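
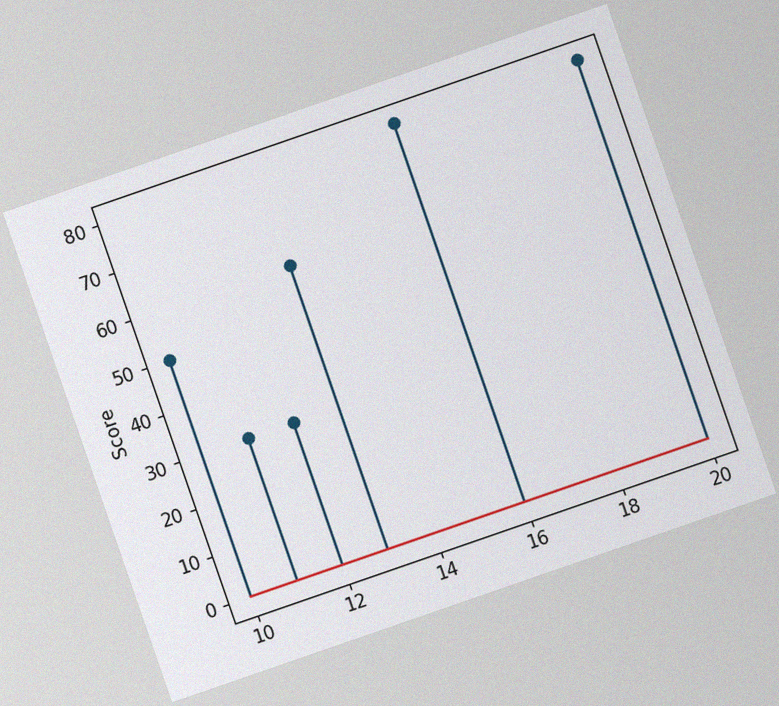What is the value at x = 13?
60

The chart is tilted about 19° counter-clockwise, with some photo noise. The stem at x=13 reaches 60.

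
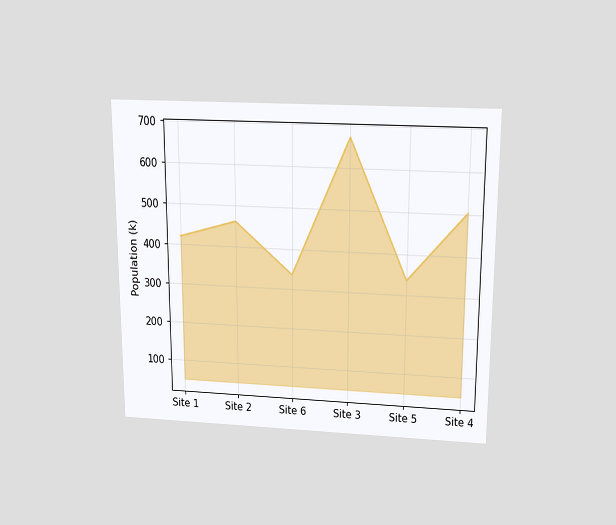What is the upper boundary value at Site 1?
420k

The chart is viewed slightly from above. At Site 1 the upper boundary is at 420k.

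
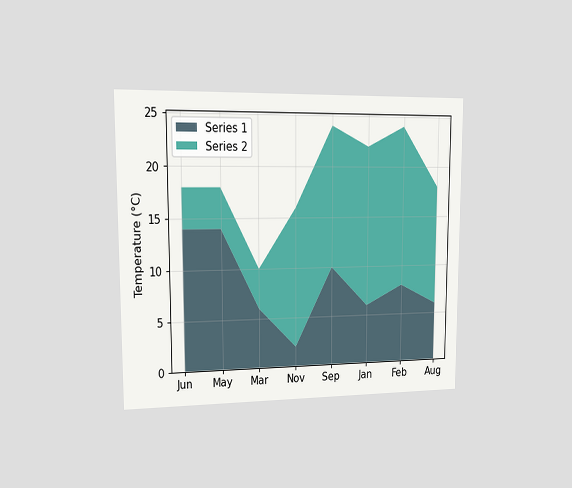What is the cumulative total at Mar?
The chart is viewed slightly from the left. The stacked total at Mar reaches 10°C.

10°C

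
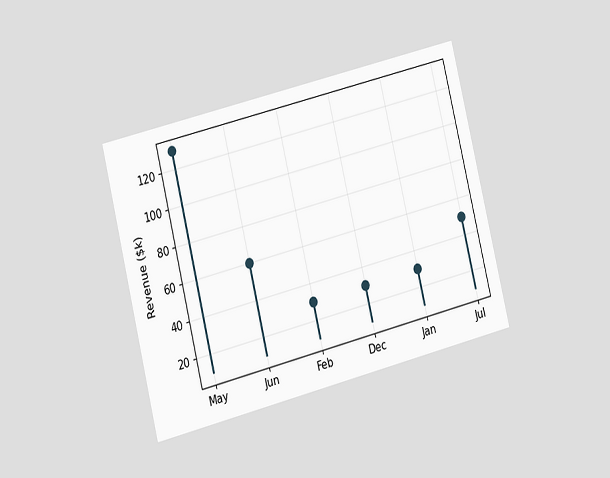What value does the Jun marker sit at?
$60k

The chart is tilted about 14° counter-clockwise and viewed at a slight angle. The Jun marker sits at $60k.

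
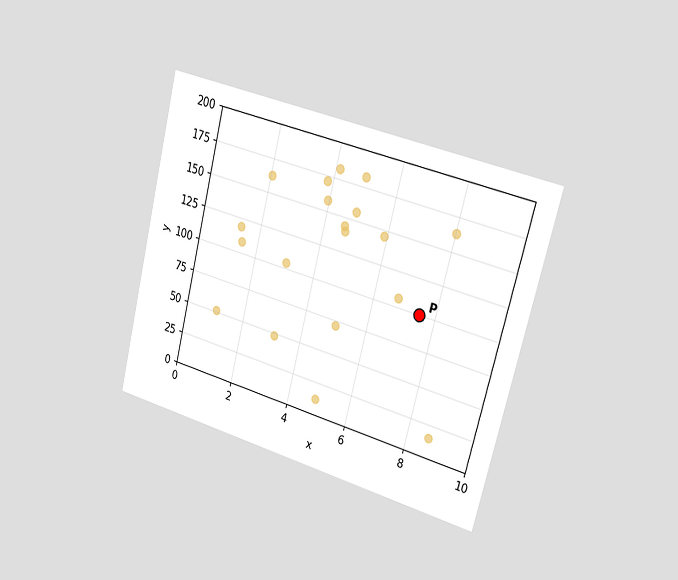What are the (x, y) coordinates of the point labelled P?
The chart is tilted about 14° clockwise and viewed slightly from the right. Following the gridlines from P to each axis, P sits at (7.5, 100).

(7.5, 100)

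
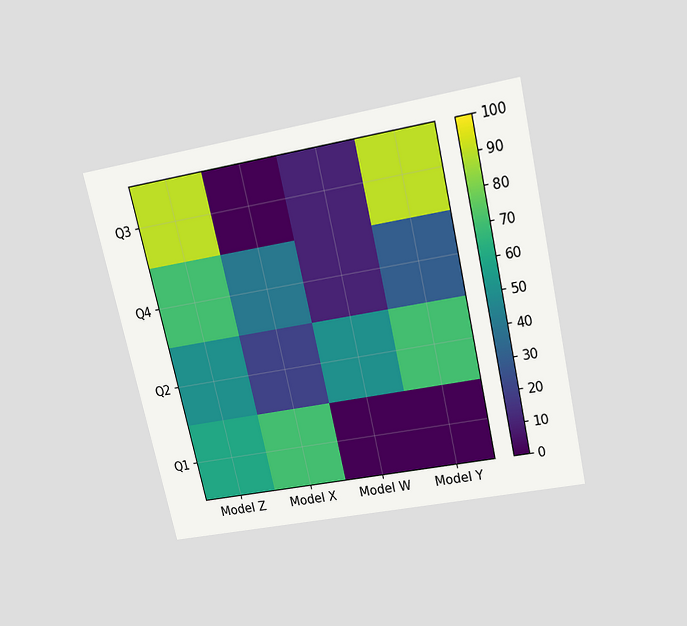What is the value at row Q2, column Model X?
20

The chart is tilted about 13° counter-clockwise and viewed slightly from above. Matching cell (Q2, Model X) against the colorbar gives 20.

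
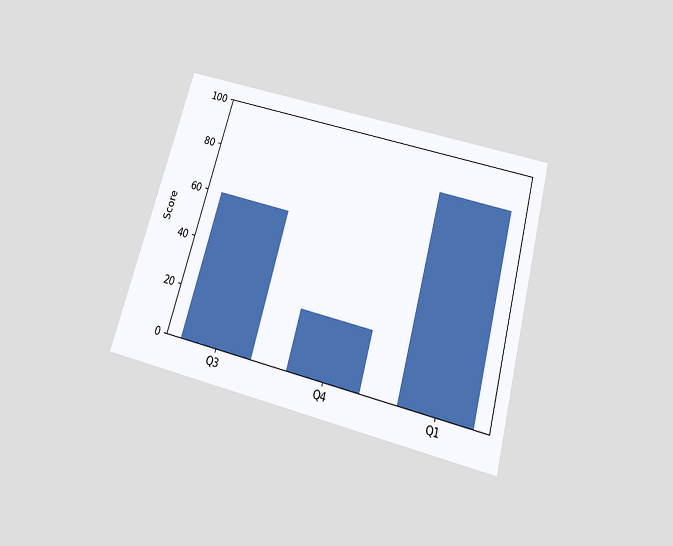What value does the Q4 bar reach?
24

The chart is tilted about 15° clockwise and viewed slightly from below. Reading along the chart's y-axis, the Q4 bar reaches 24.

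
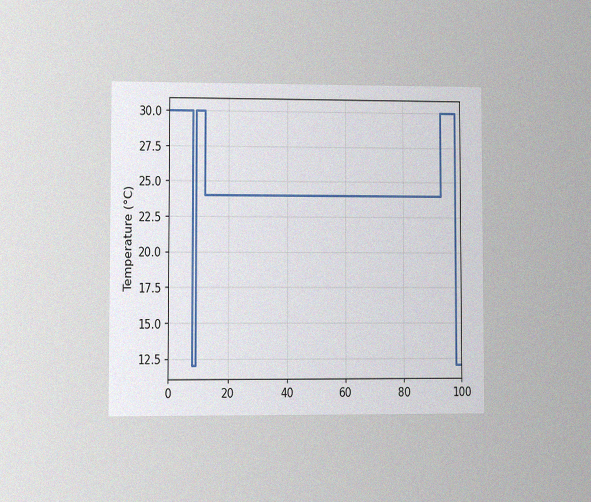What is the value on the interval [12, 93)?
The chart is viewed at a slight angle, with some photo noise. On [12, 93) the step sits at 24°C.

24°C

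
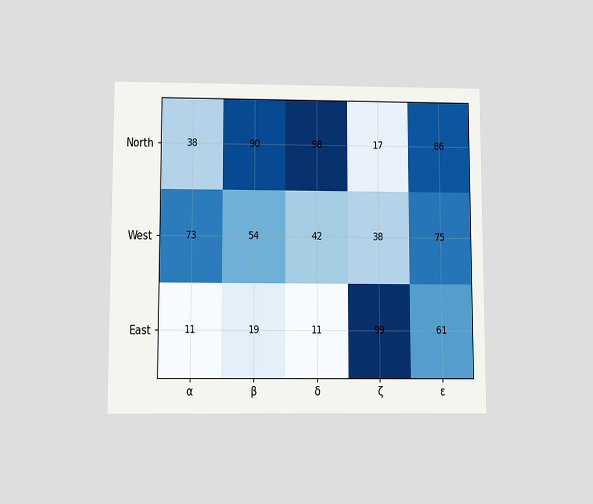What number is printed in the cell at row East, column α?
11

The chart is viewed slightly from below. The (East, α) cell reads 11.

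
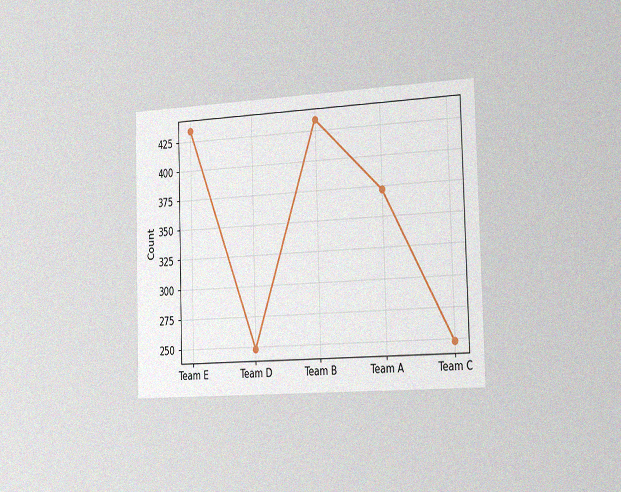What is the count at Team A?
The chart is viewed slightly from the right, with some photo noise. At Team A, the line is at 372.

372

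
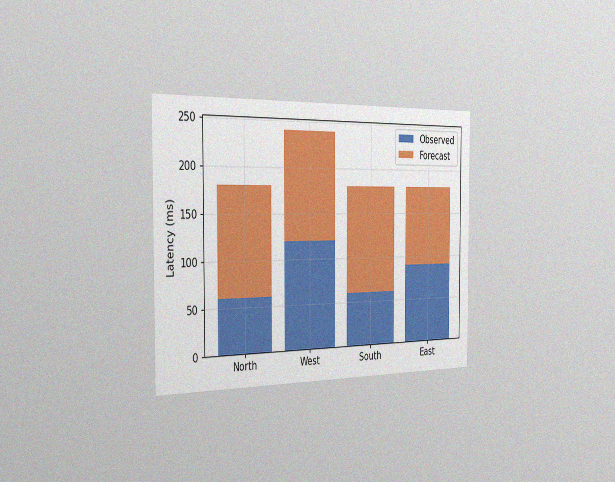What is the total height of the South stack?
The chart is viewed slightly from the left, with some photo noise. The South stack's top reaches 180ms on the y-axis.

180ms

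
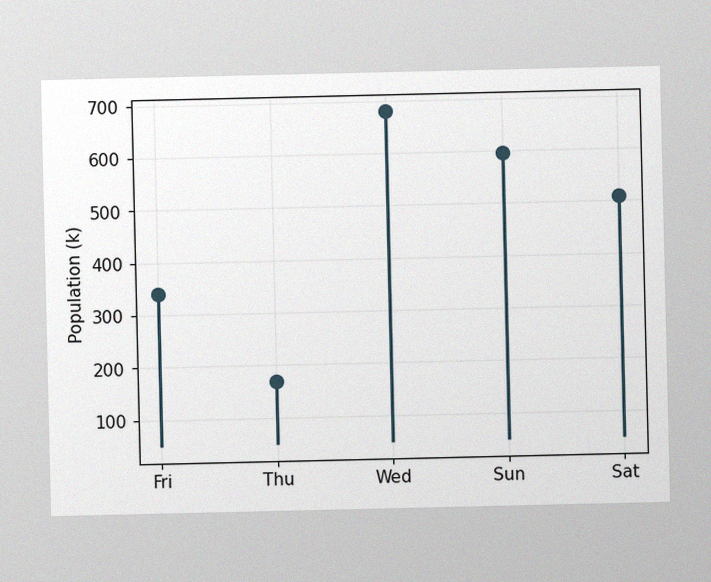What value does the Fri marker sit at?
The image has some photo noise and uneven lighting. The Fri marker sits at 340k.

340k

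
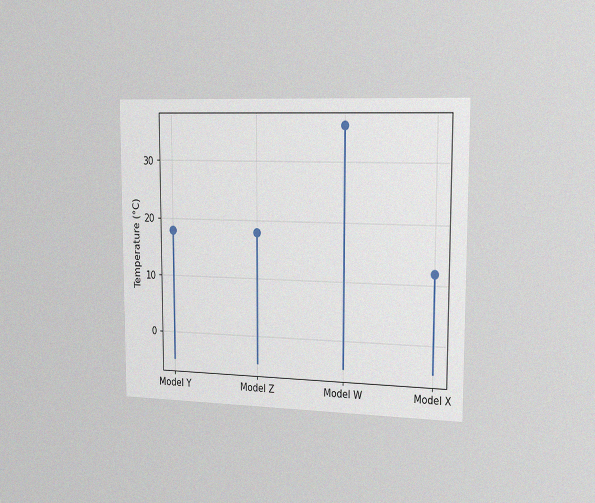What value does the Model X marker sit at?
The chart is viewed slightly from the right, with some photo noise. The Model X marker sits at 12°C.

12°C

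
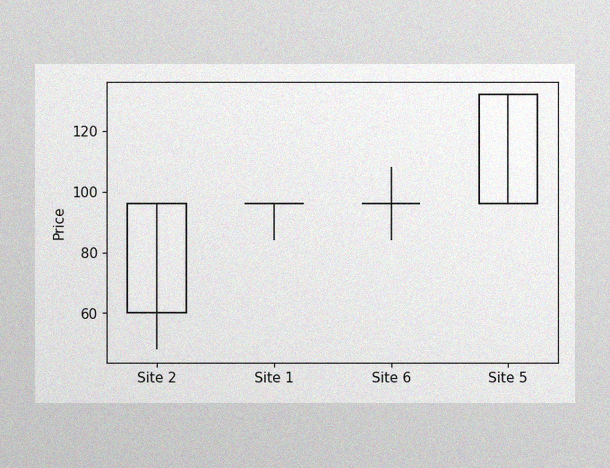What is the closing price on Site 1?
96

The image has some photo noise and uneven lighting. The Site 1 candle closes at 96.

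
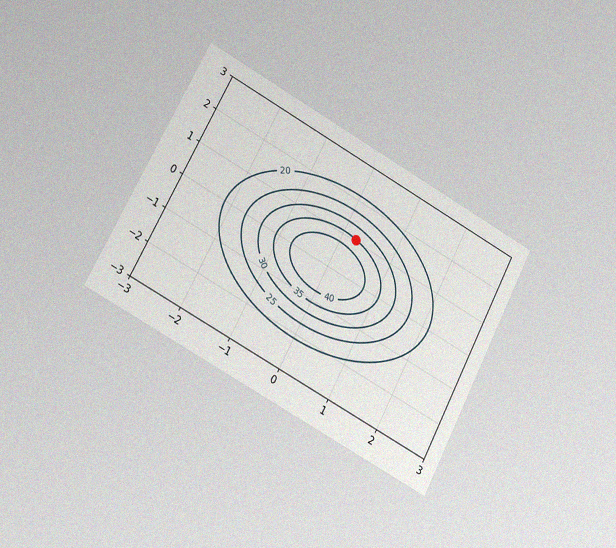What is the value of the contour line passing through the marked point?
The chart is tilted about 28° clockwise and viewed slightly from the left, with some photo noise. The marked point sits on the contour labelled 35.

35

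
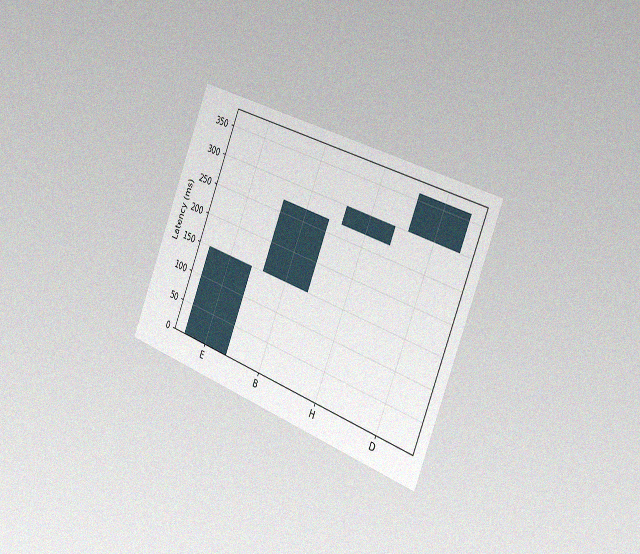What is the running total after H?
300ms

The chart is tilted about 22° clockwise and viewed slightly from the right, with some photo noise. After H the running total reaches 300ms.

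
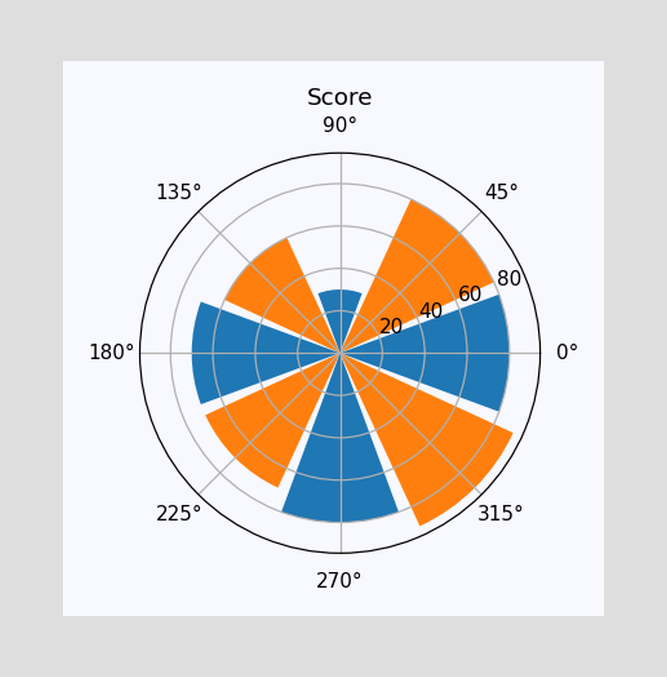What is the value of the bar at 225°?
The bar at 225° reaches 70 on the radial axis.

70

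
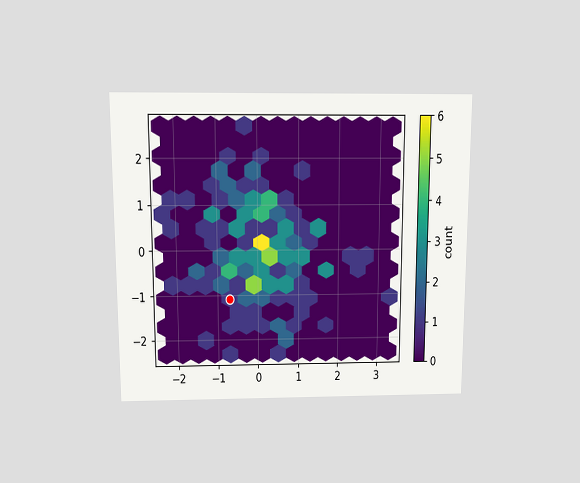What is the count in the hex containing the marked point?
The chart is viewed slightly from above. The marked hex reads 1 on the colorbar.

1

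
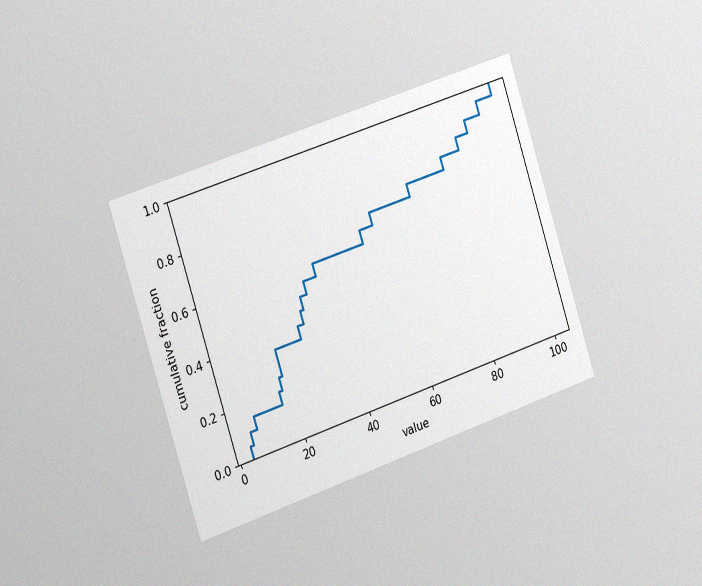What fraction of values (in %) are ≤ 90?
The chart is tilted about 18° counter-clockwise and viewed slightly from the left, with some photo noise. At x=90 the ECDF step is at 90%.

90%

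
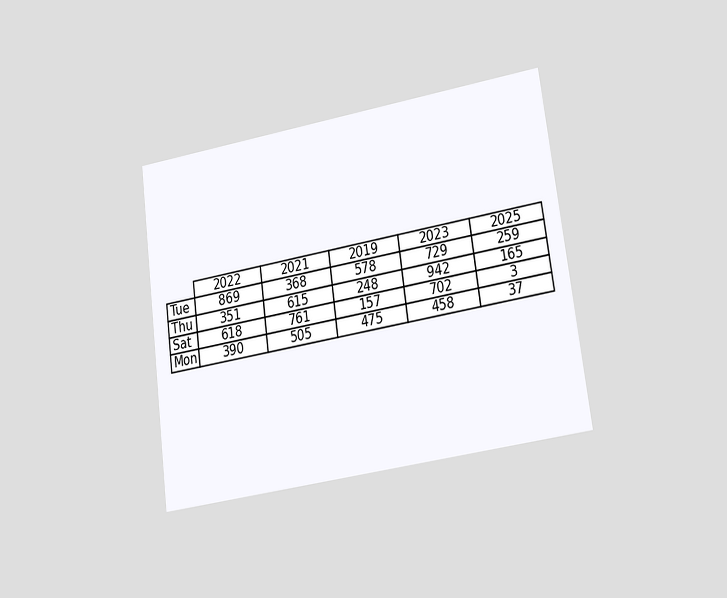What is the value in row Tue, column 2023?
729

The chart is tilted about 8° counter-clockwise and viewed at a slight angle. The (Tue, 2023) cell reads 729.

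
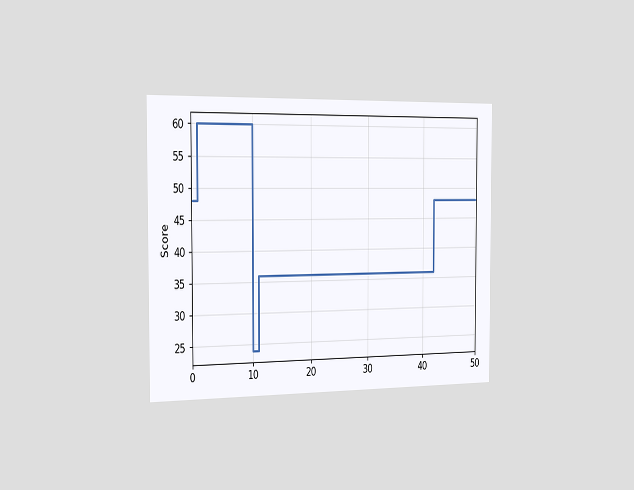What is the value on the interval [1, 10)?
60

The chart is viewed slightly from the left. On [1, 10) the step sits at 60.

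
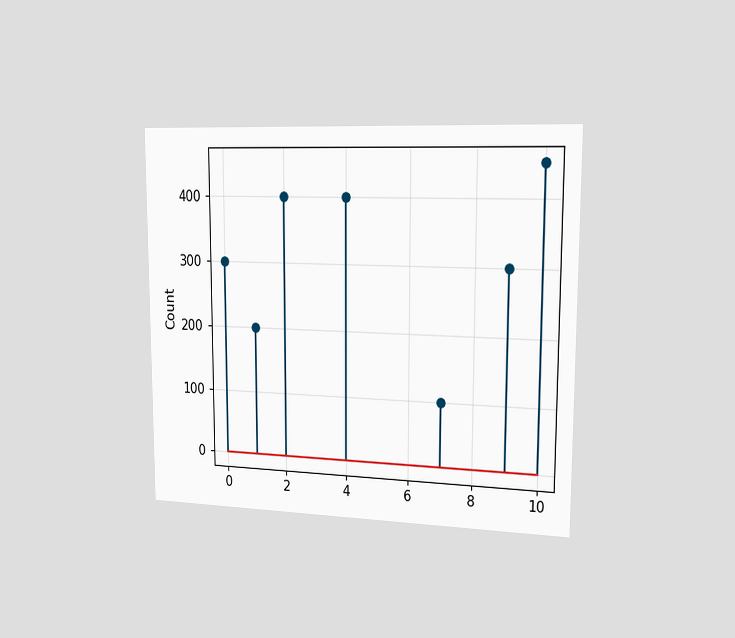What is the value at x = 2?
The chart is viewed slightly from the right. The stem at x=2 reaches 400.

400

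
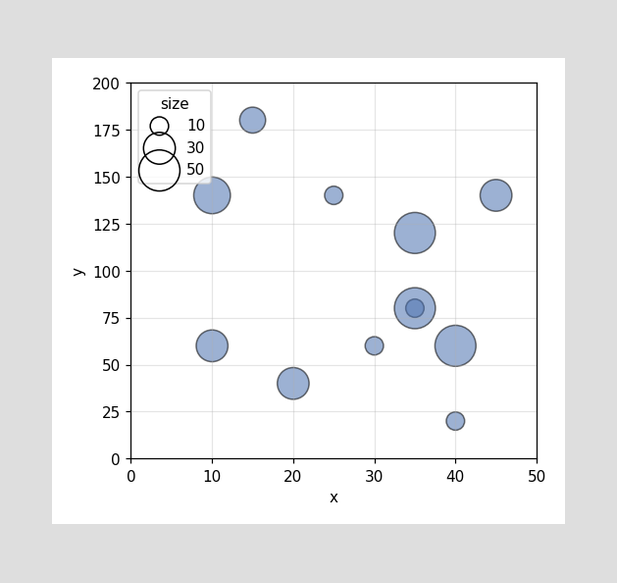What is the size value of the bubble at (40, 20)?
10

Matching the bubble at (40, 20) against the size legend gives 10.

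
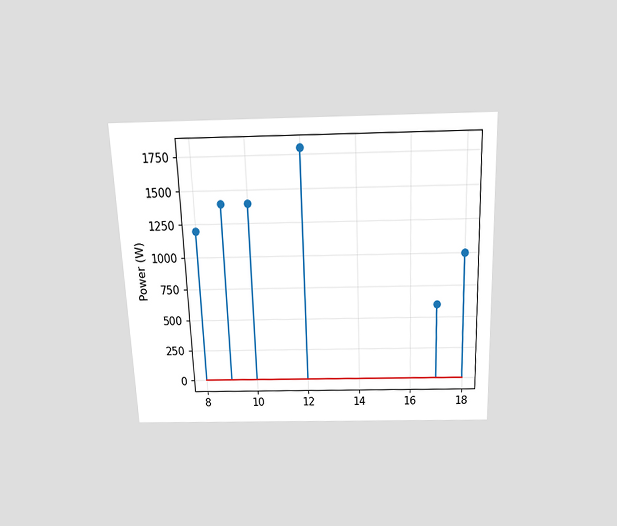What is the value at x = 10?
The chart is tilted about 2° counter-clockwise and viewed slightly from above. The stem at x=10 reaches 1400W.

1400W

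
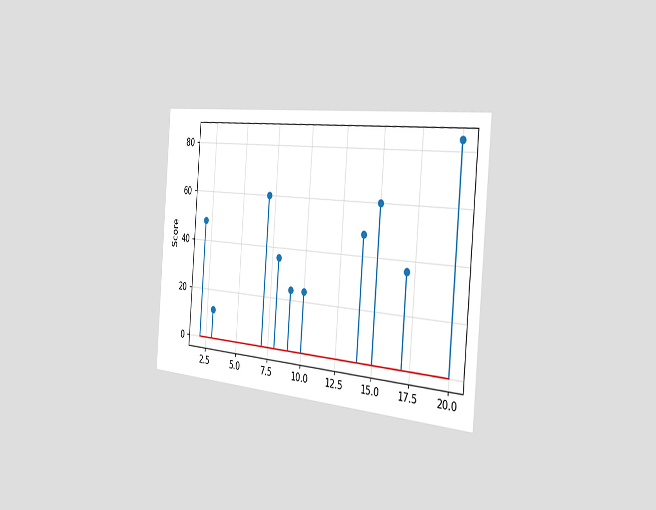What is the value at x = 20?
84

The chart is tilted about 5° clockwise and viewed slightly from the right. The stem at x=20 reaches 84.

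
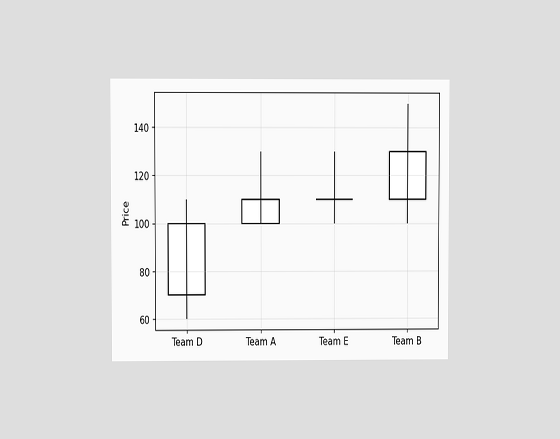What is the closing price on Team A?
The chart is viewed at a slight angle. The Team A candle closes at 110.

110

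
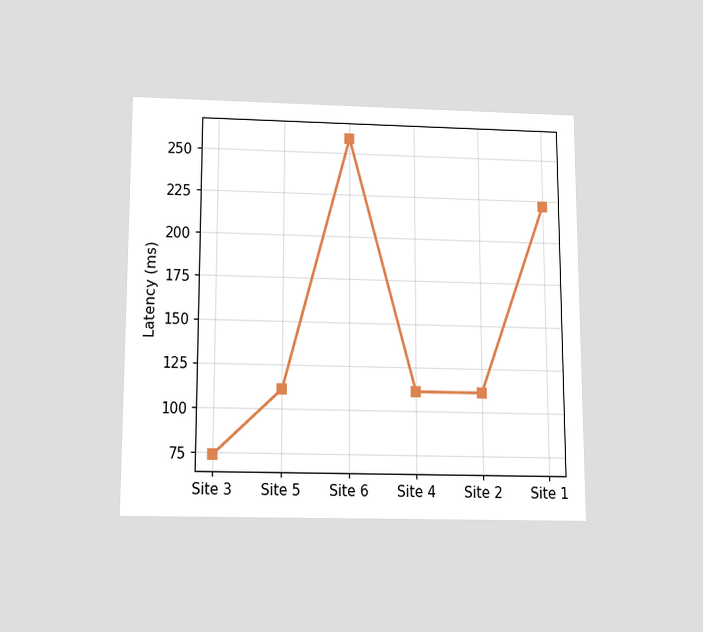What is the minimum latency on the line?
The chart is viewed slightly from below. The lowest point is at Site 3, and reading across to the y-axis gives 74ms.

74ms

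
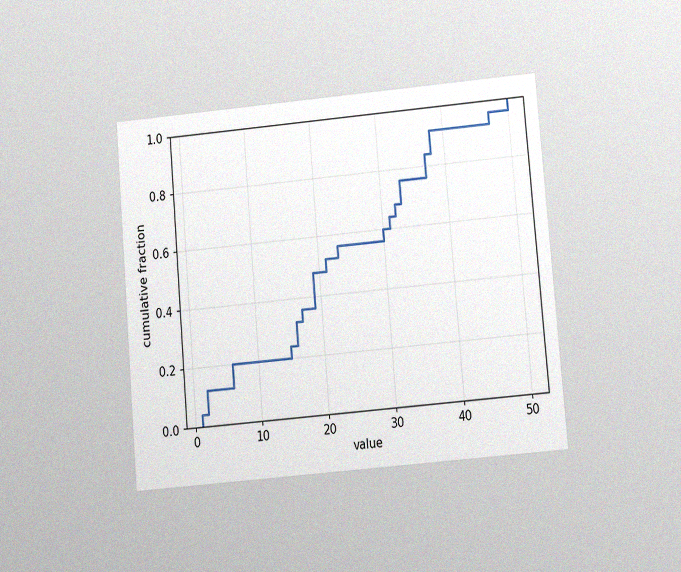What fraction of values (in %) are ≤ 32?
The chart is tilted about 5° counter-clockwise and viewed at a slight angle, with some photo noise. At x=32 the ECDF step is at 68%.

68%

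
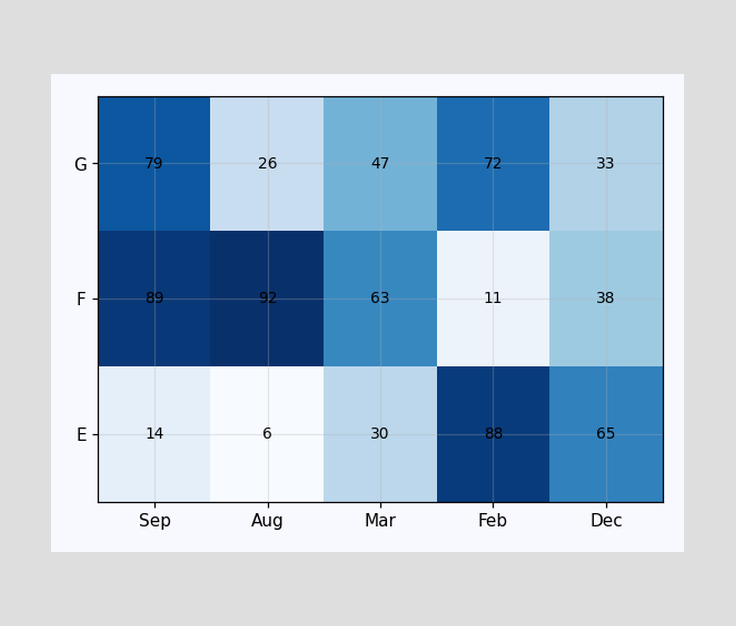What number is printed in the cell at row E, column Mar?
The (E, Mar) cell reads 30.

30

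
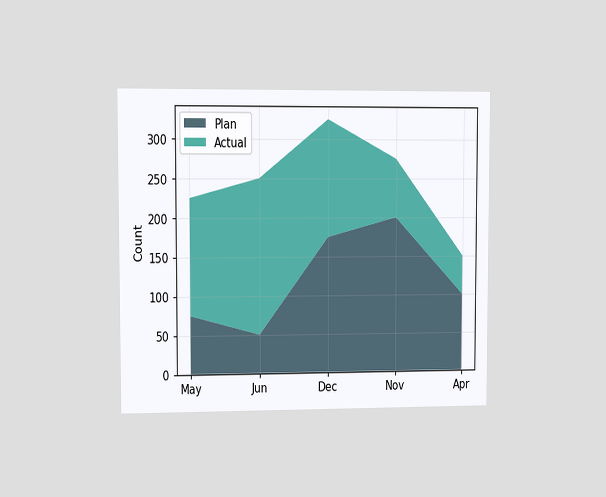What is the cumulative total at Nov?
275

The chart is viewed at a slight angle. The stacked total at Nov reaches 275.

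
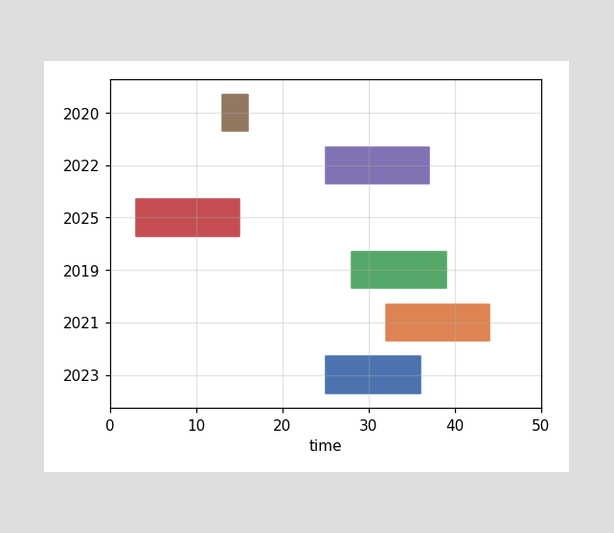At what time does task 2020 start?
13

The 2020 bar begins at t=13.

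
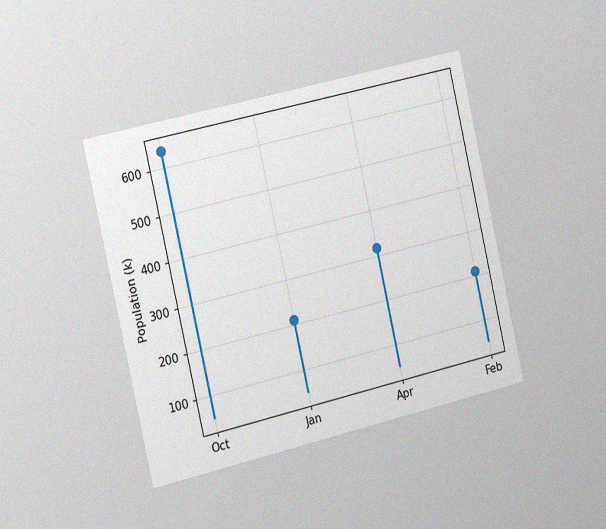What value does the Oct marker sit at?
The chart is tilted about 13° counter-clockwise and viewed slightly from the left, with some photo noise. The Oct marker sits at 636k.

636k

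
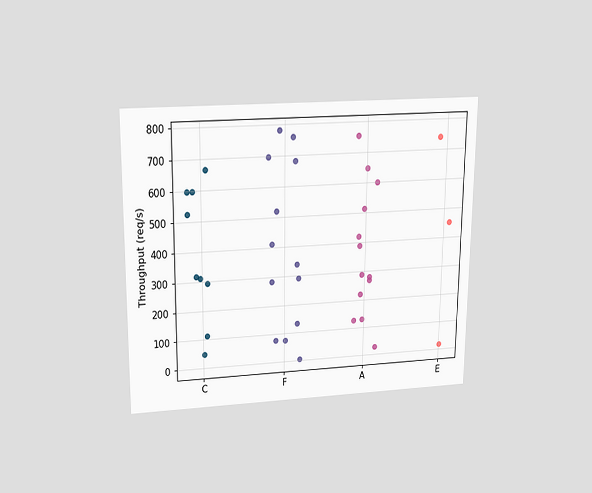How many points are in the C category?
The chart is viewed slightly from above. Counting the markers in the C column gives 9.

9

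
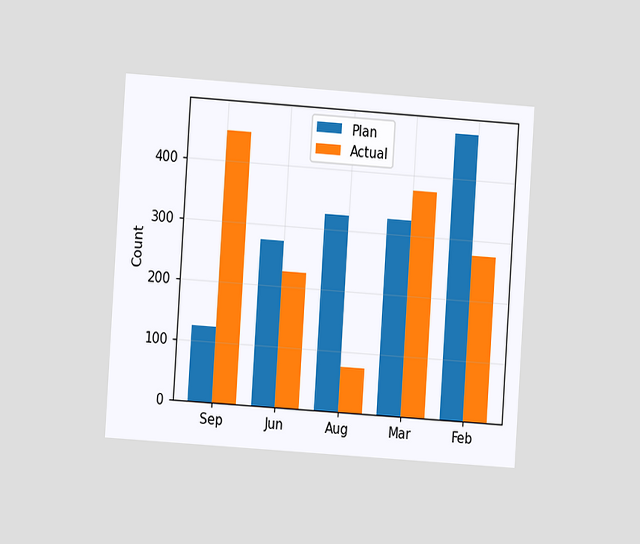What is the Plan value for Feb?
The chart is tilted about 4° clockwise and viewed at a slight angle. The Plan bar at Feb reaches 475 on the y-axis.

475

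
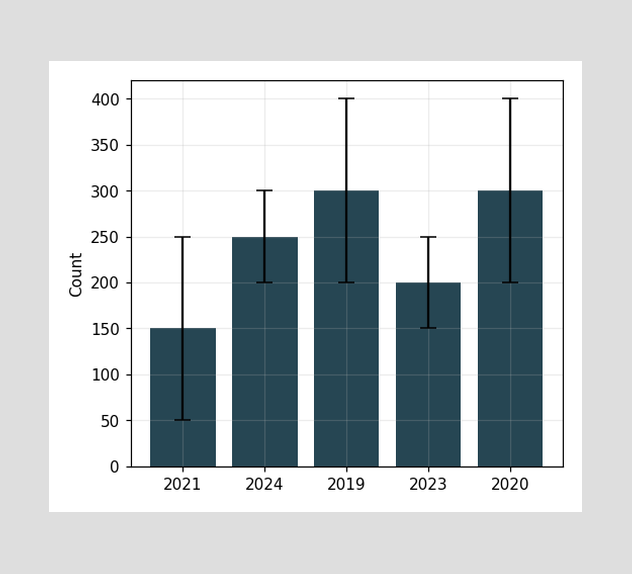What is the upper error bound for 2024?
300

The 2024 bar's upper whisker reaches 300.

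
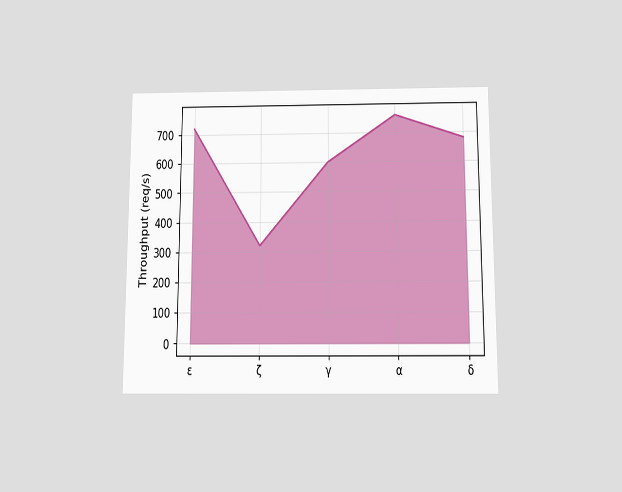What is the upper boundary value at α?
760req/s

The chart is viewed slightly from below. At α the upper boundary is at 760req/s.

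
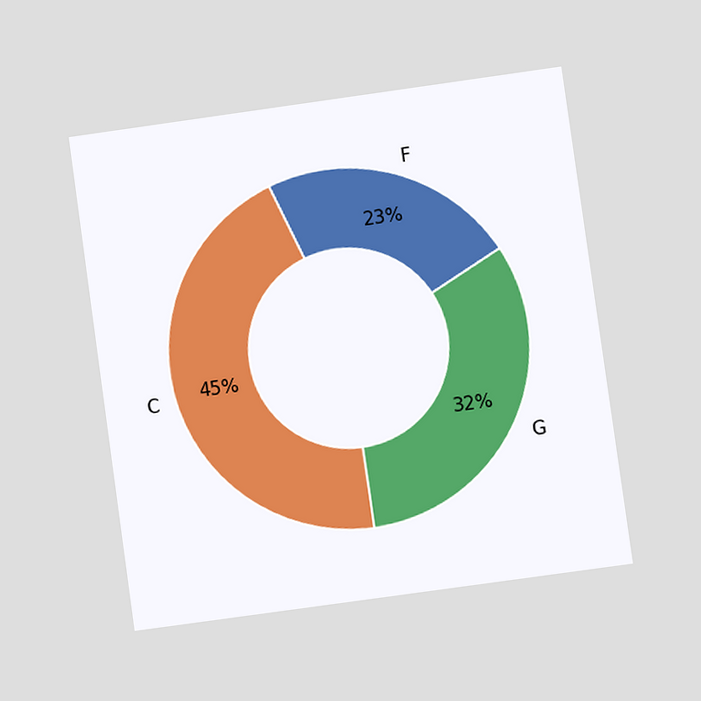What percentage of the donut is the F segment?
The chart is tilted about 8° counter-clockwise and viewed at a slight angle. The F segment takes up 23% of the ring.

23%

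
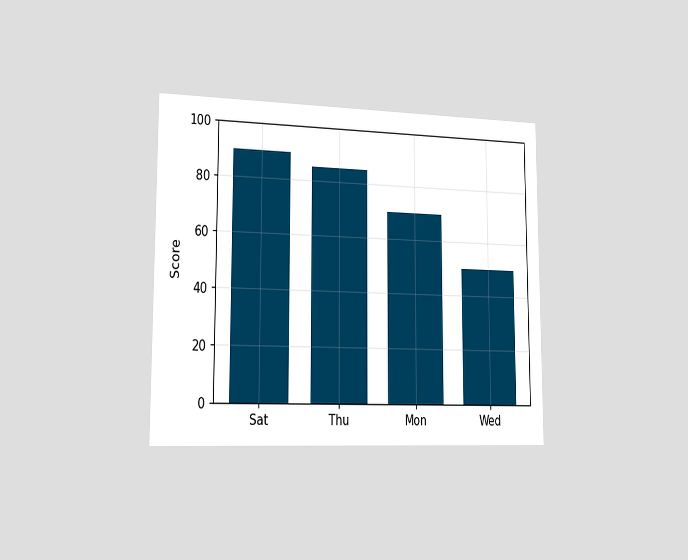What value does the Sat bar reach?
The chart is viewed slightly from the left. Reading along the chart's y-axis, the Sat bar reaches 90.

90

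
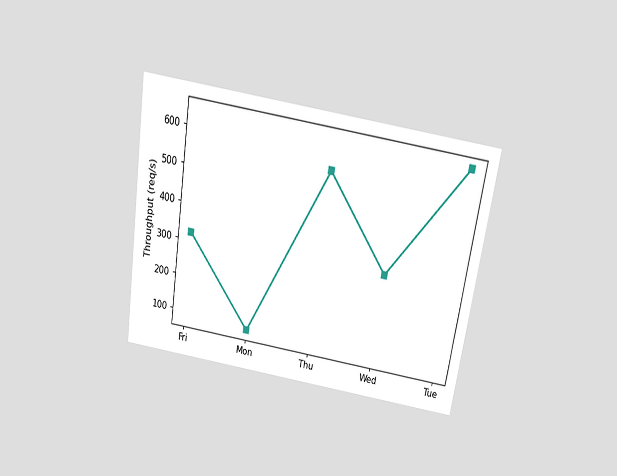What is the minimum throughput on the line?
The chart is tilted about 9° clockwise and viewed slightly from above. The lowest point is at Mon, and reading across to the y-axis gives 80req/s.

80req/s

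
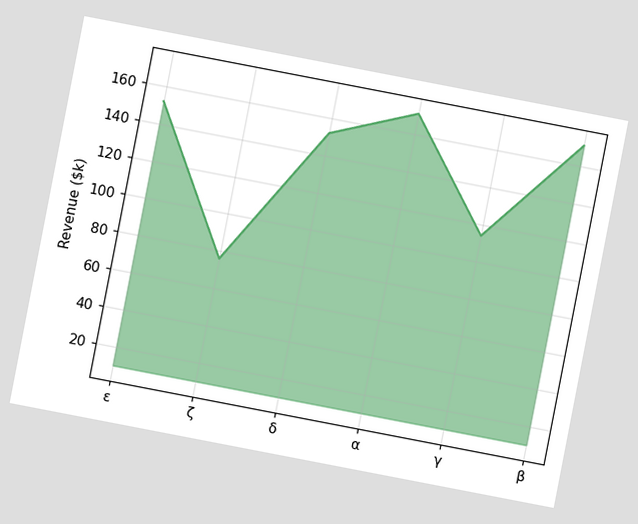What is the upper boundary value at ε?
$152k

The chart is tilted about 11° clockwise. At ε the upper boundary is at $152k.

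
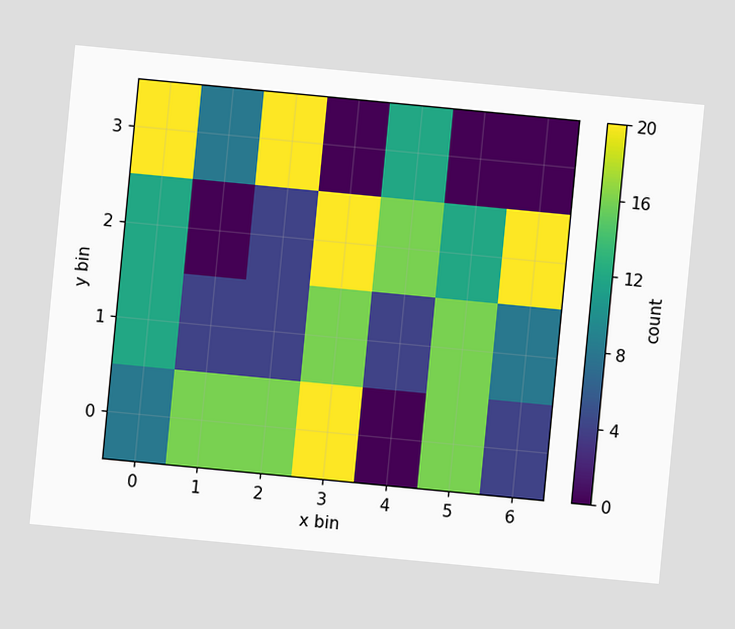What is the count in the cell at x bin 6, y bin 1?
8

The chart is tilted about 5° clockwise. Matching the cell (6, 1) against the colorbar gives 8.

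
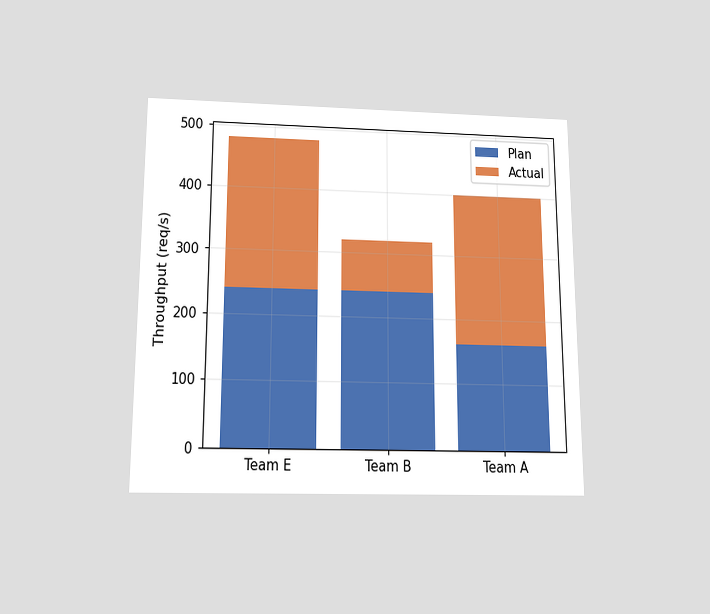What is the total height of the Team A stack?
400req/s

The chart is viewed slightly from below. The Team A stack's top reaches 400req/s on the y-axis.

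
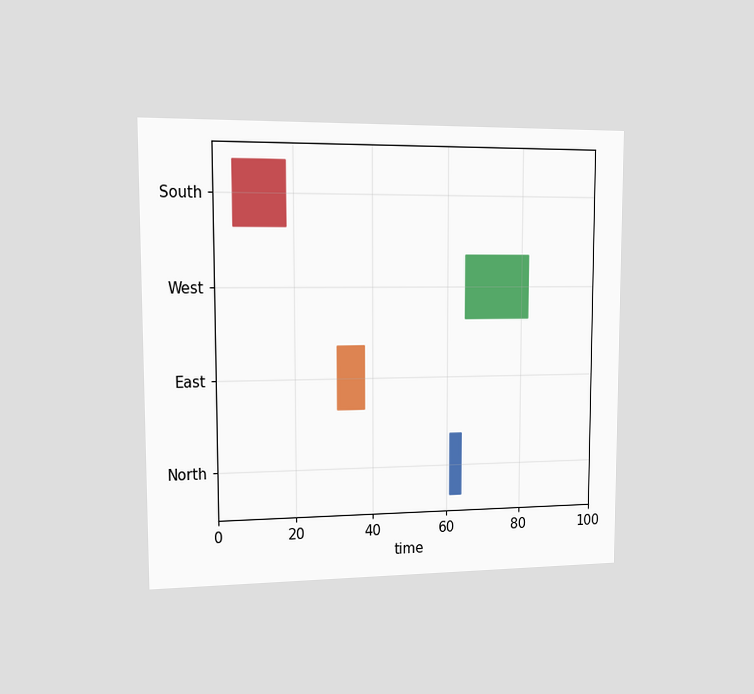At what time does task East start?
The chart is viewed slightly from the left. The East bar begins at t=31.

31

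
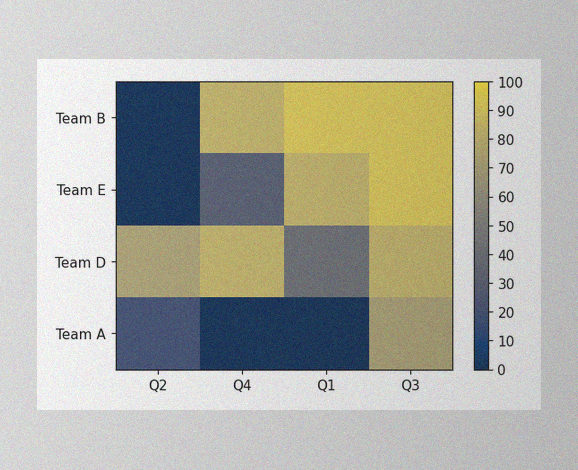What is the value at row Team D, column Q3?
The image has some photo noise and uneven lighting. Matching cell (Team D, Q3) against the colorbar gives 80.

80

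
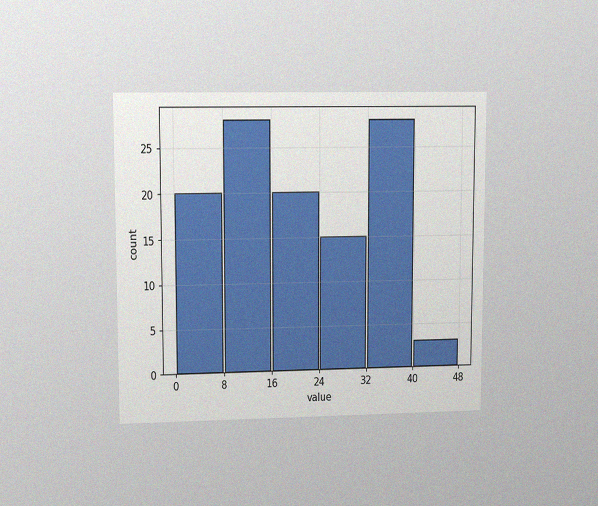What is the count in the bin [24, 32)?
The chart is viewed at a slight angle, with some photo noise. The [24, 32) bin has height 15.

15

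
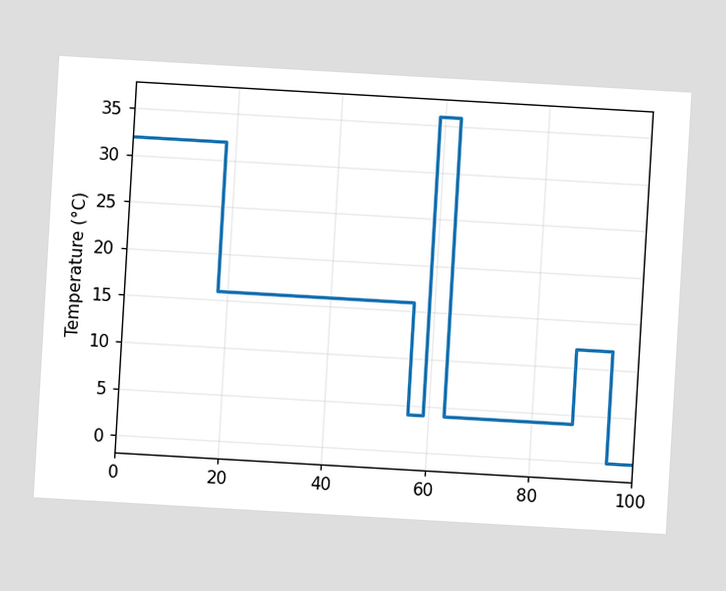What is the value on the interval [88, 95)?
The chart is tilted about 3° clockwise. On [88, 95) the step sits at 12°C.

12°C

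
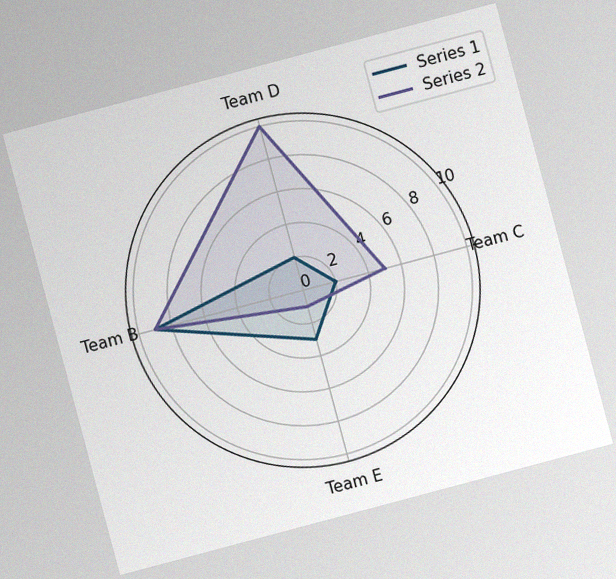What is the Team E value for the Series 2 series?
The chart is tilted about 15° counter-clockwise, with some photo noise. On the Team E axis, Series 2 reaches 1.

1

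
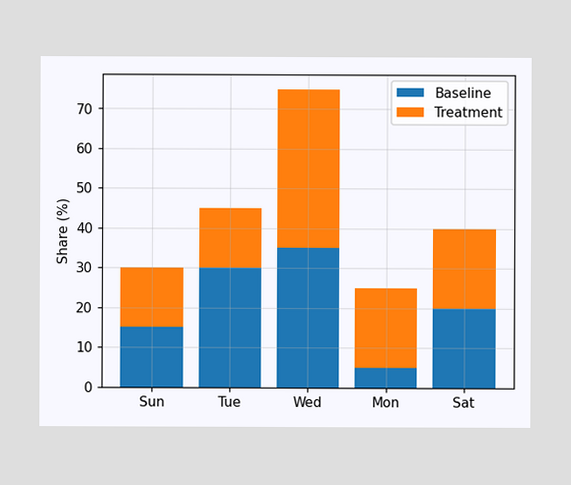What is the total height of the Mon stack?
The Mon stack's top reaches 25% on the y-axis.

25%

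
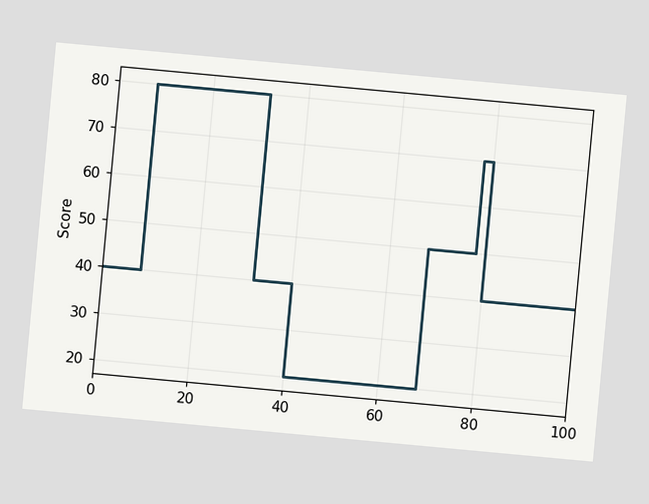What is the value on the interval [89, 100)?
The chart is tilted about 5° clockwise. On [89, 100) the step sits at 40.

40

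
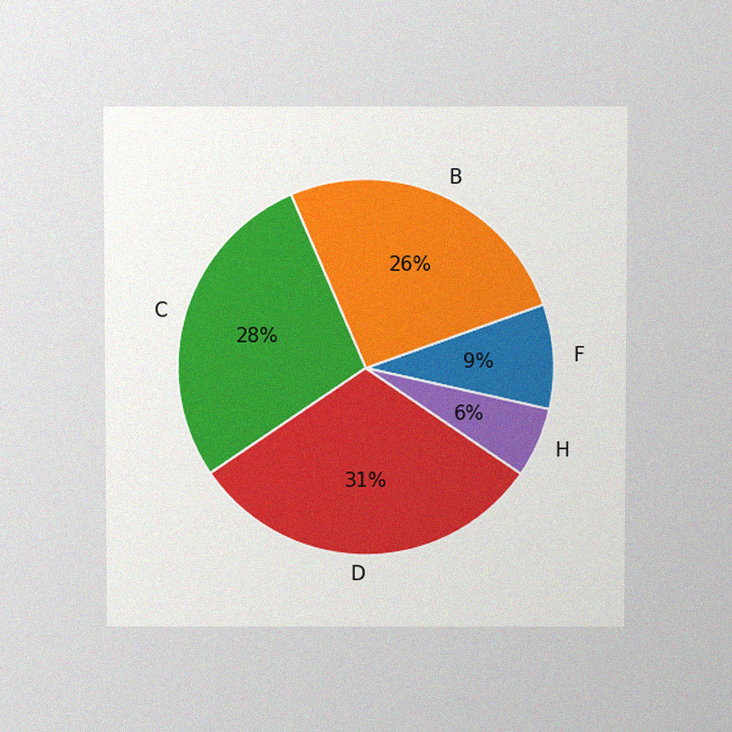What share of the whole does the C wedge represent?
28%

The chart is viewed slightly from above, with some photo noise. The C slice takes up 28% of the pie.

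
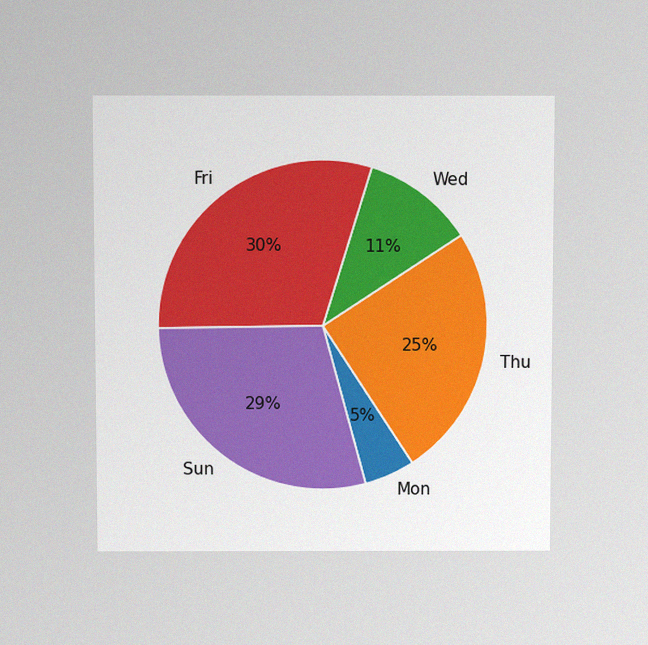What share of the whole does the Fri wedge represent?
The chart is viewed slightly from above, with some photo noise. The Fri slice takes up 30% of the pie.

30%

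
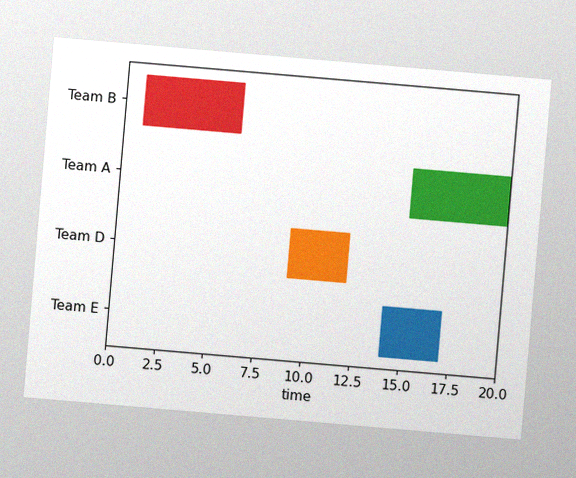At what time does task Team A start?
The chart is tilted about 5° clockwise, with some photo noise. The Team A bar begins at t=15.

15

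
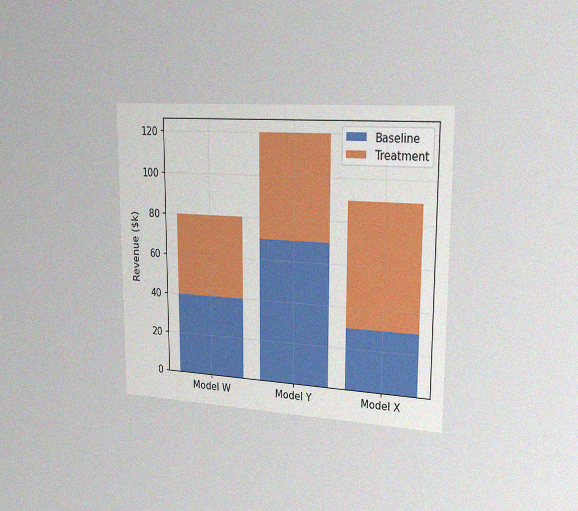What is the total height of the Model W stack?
The chart is viewed slightly from the right, with some photo noise. The Model W stack's top reaches $80k on the y-axis.

$80k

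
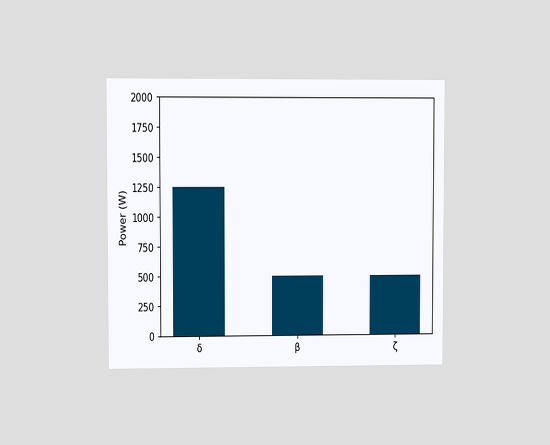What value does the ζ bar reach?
The chart is viewed at a slight angle. Reading along the chart's y-axis, the ζ bar reaches 500W.

500W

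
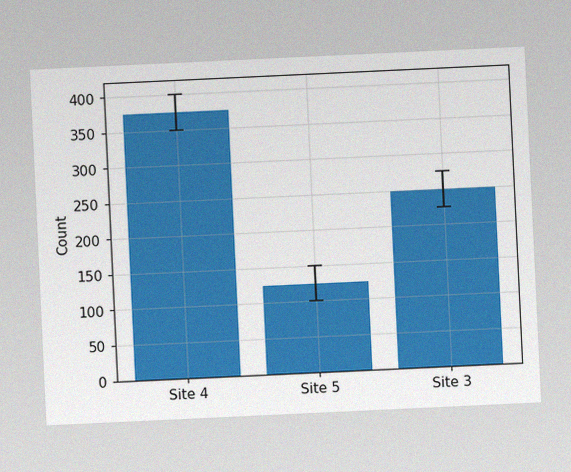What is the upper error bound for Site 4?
The chart is tilted about 3° counter-clockwise, with some photo noise. The Site 4 bar's upper whisker reaches 400.

400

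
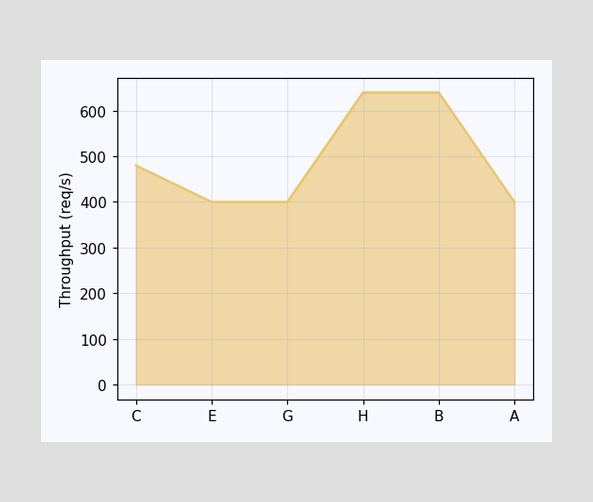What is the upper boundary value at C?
At C the upper boundary is at 480req/s.

480req/s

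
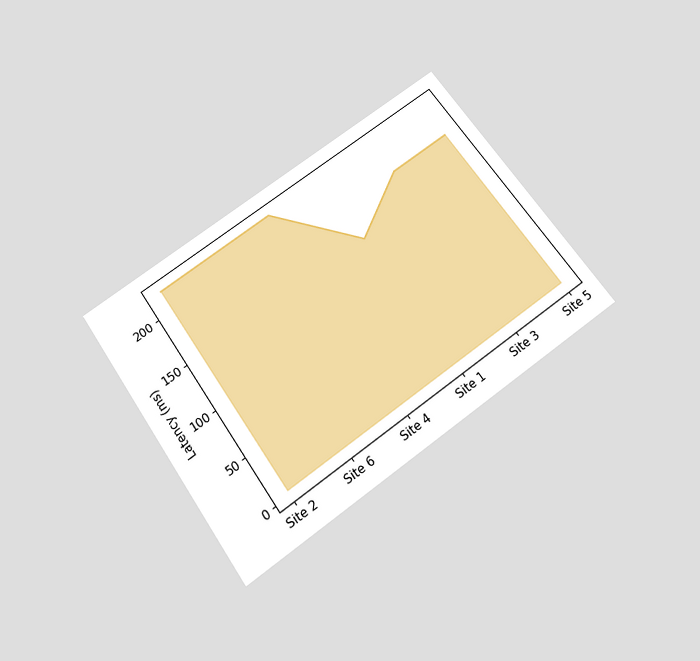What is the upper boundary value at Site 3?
The chart is tilted about 35° counter-clockwise and viewed slightly from below. At Site 3 the upper boundary is at 185ms.

185ms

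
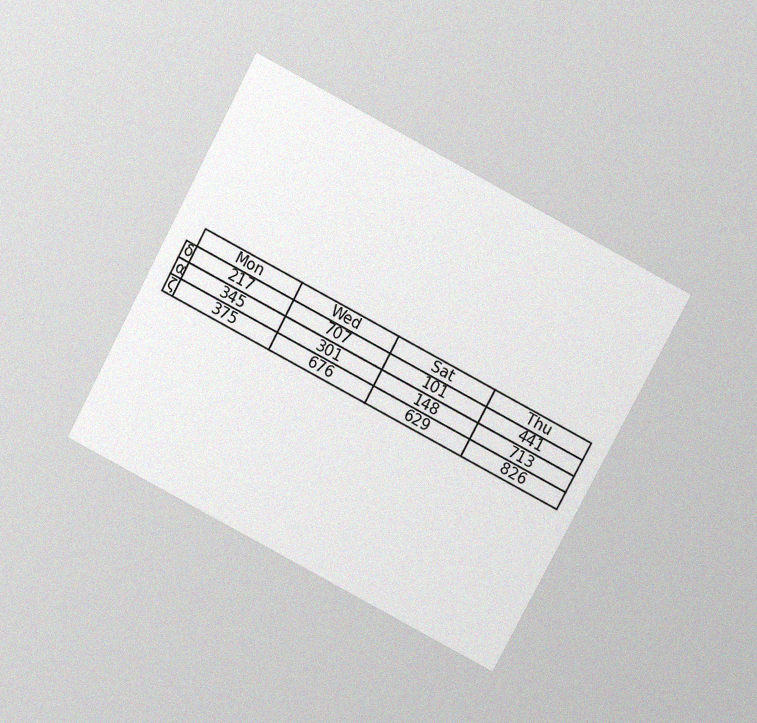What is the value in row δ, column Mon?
217

The chart is tilted about 28° clockwise and viewed slightly from above, with some photo noise. The (δ, Mon) cell reads 217.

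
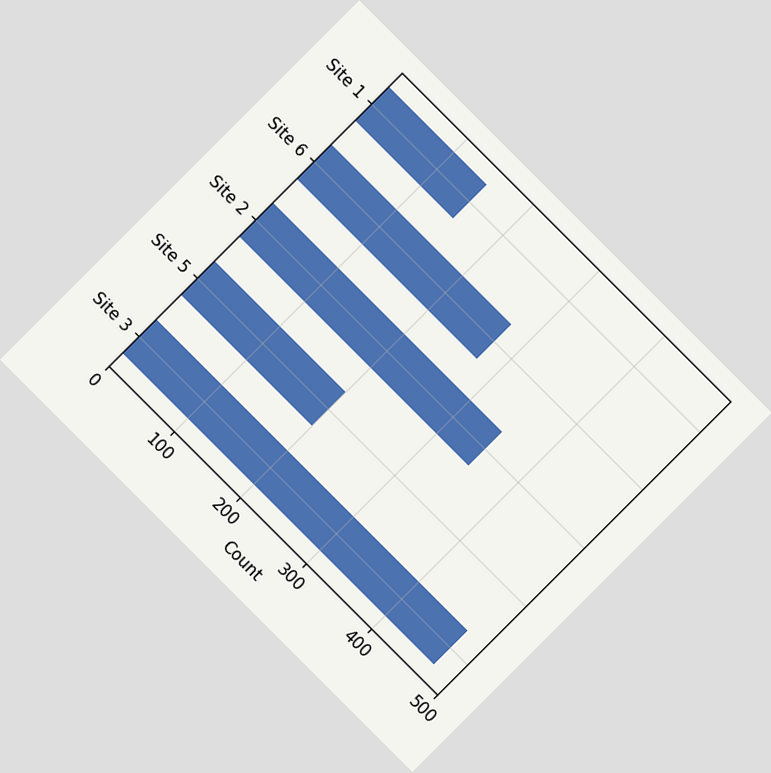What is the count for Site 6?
275

The chart is tilted about 45° clockwise. Reading along the chart's x-axis, the Site 6 bar reaches 275.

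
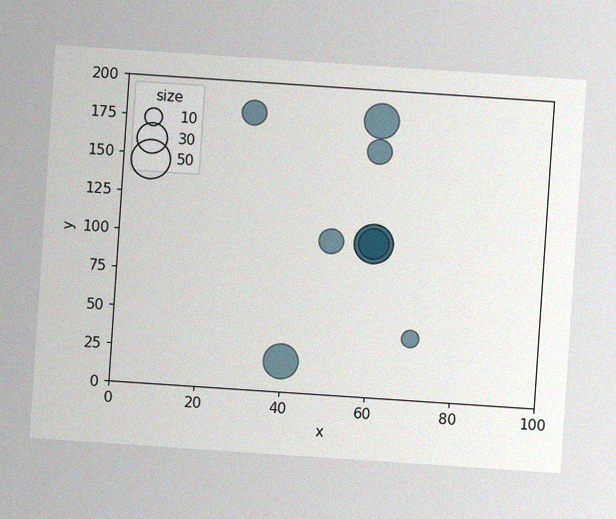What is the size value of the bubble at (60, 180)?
40

The chart is tilted about 4° clockwise, with some photo noise. Matching the bubble at (60, 180) against the size legend gives 40.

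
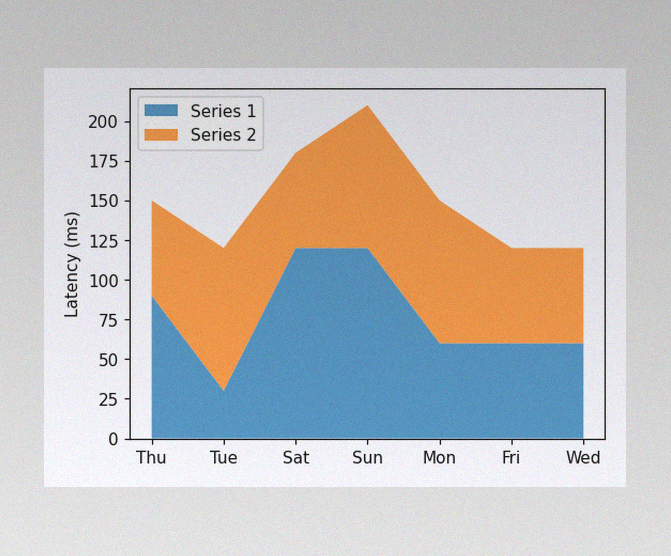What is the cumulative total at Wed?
120ms

The image has some photo noise and uneven lighting. The stacked total at Wed reaches 120ms.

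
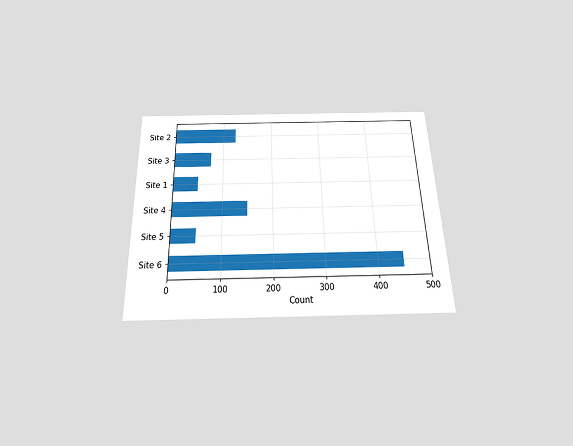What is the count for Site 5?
The chart is viewed slightly from below. Reading along the chart's x-axis, the Site 5 bar reaches 50.

50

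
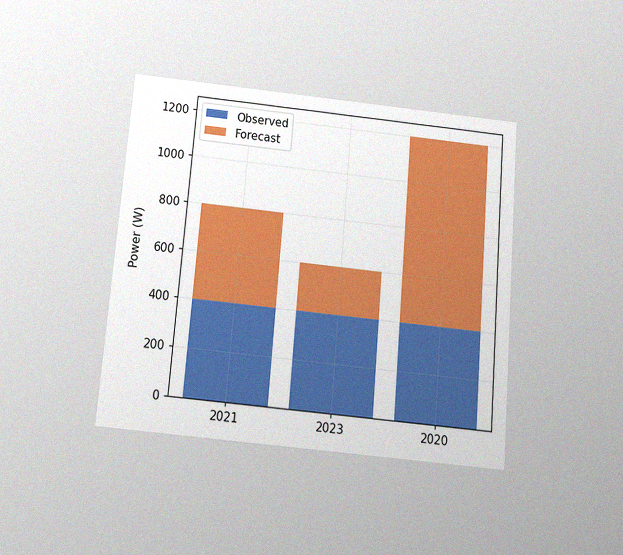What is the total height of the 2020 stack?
1200W

The chart is tilted about 5° clockwise and viewed slightly from below, with some photo noise. The 2020 stack's top reaches 1200W on the y-axis.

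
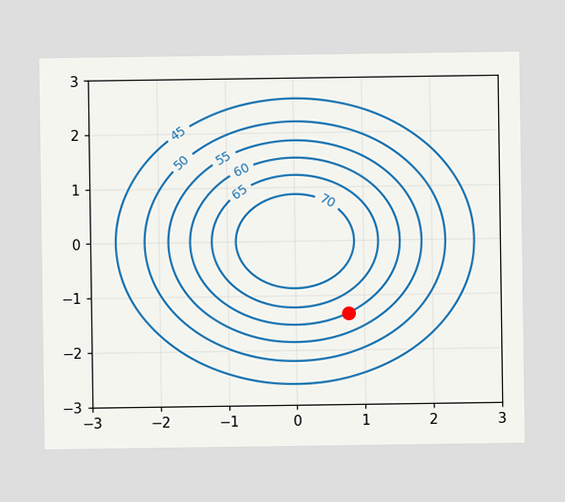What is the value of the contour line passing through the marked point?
The marked point sits on the contour labelled 60.

60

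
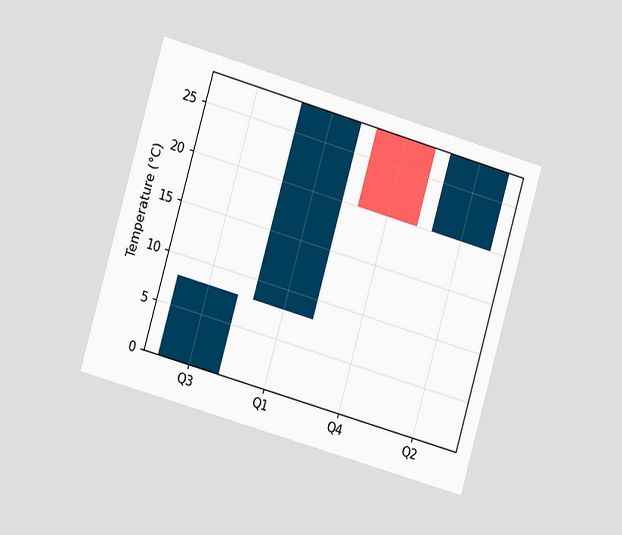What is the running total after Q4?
The chart is tilted about 16° clockwise and viewed slightly from the left. After Q4 the running total reaches 20°C.

20°C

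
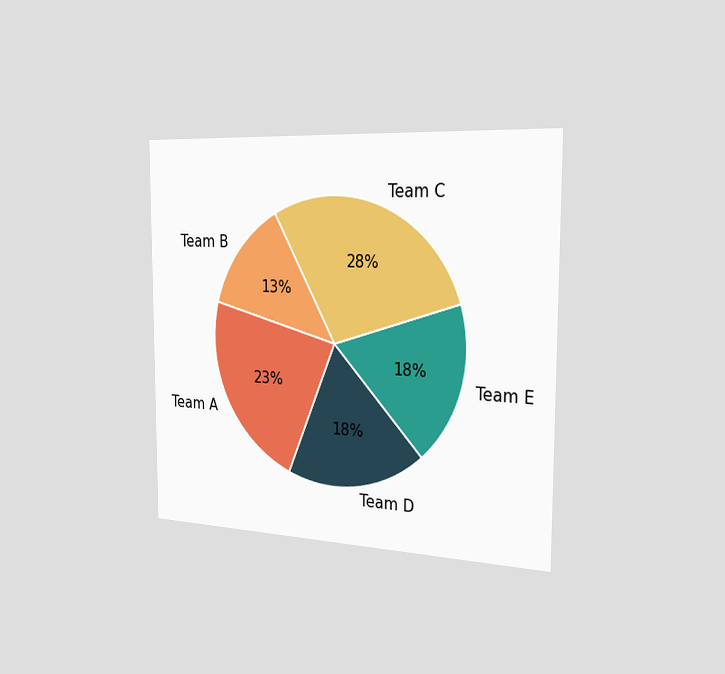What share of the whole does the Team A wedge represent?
23%

The chart is viewed slightly from the right. The Team A slice takes up 23% of the pie.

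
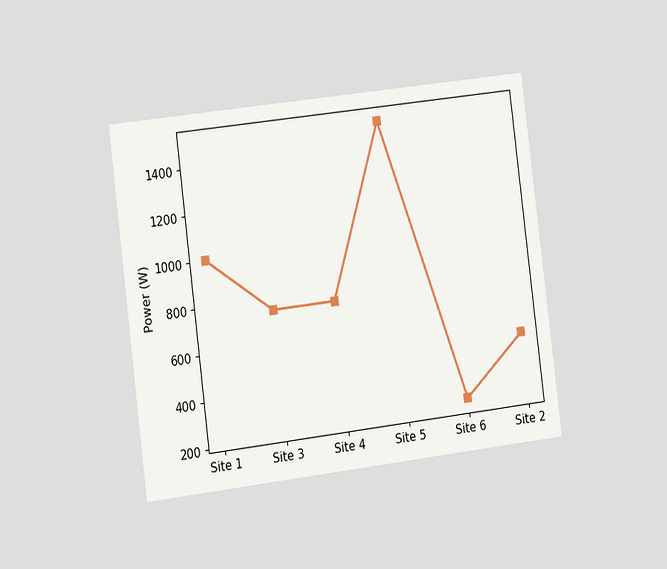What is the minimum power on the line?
The chart is tilted about 7° counter-clockwise and viewed slightly from the left. The lowest point is at Site 6, and reading across to the y-axis gives 250W.

250W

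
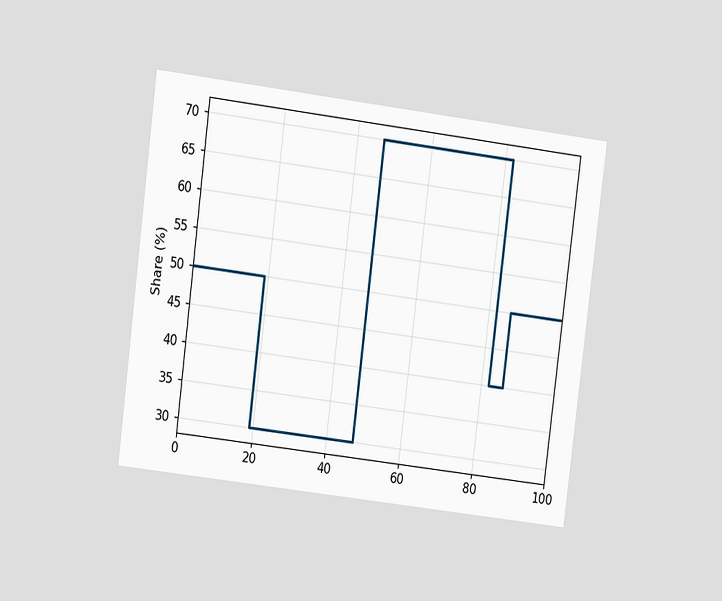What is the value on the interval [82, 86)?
40%

The chart is tilted about 7° clockwise and viewed at a slight angle. On [82, 86) the step sits at 40%.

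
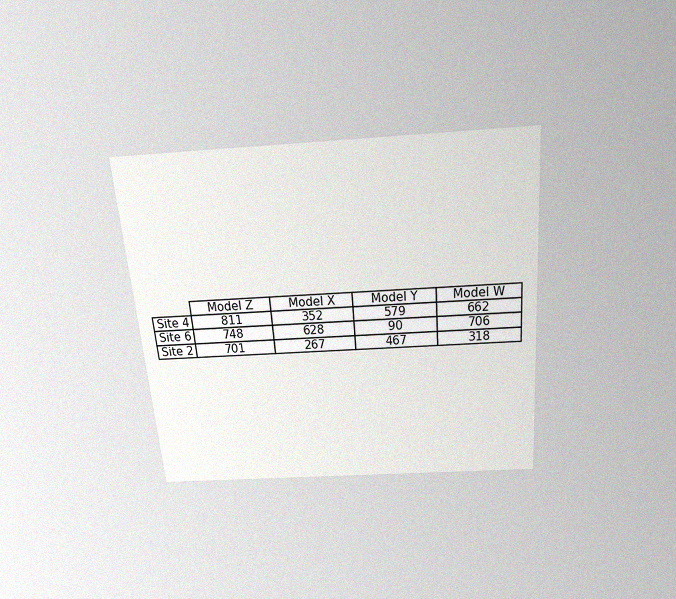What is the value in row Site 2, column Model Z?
The chart is tilted about 5° counter-clockwise and viewed slightly from above, with some photo noise. The (Site 2, Model Z) cell reads 701.

701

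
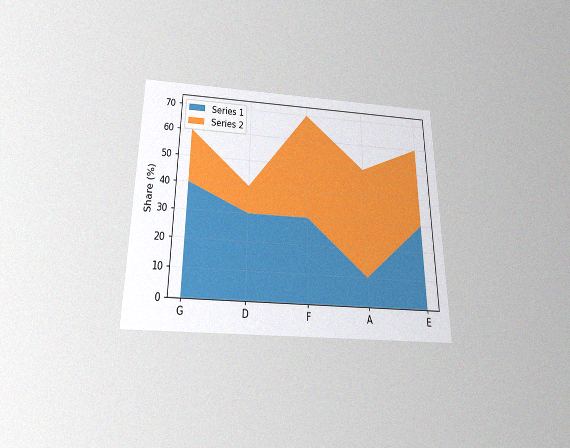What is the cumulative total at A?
50%

The chart is viewed slightly from below, with some photo noise. The stacked total at A reaches 50%.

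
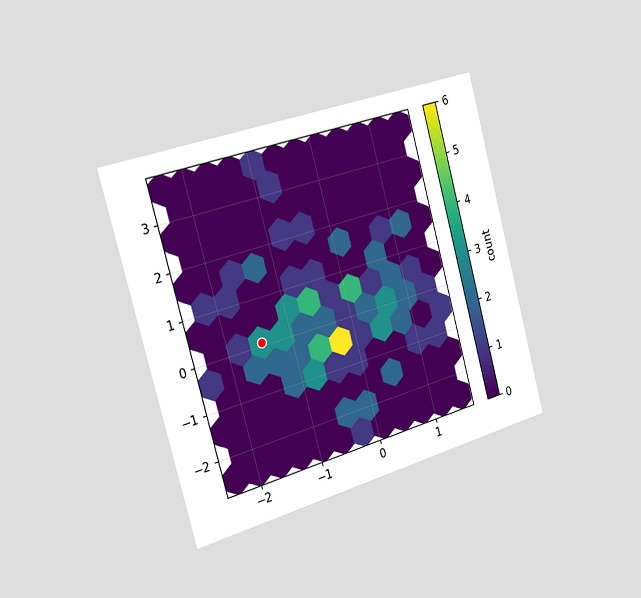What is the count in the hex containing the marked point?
3

The chart is tilted about 15° counter-clockwise and viewed slightly from the left. The marked hex reads 3 on the colorbar.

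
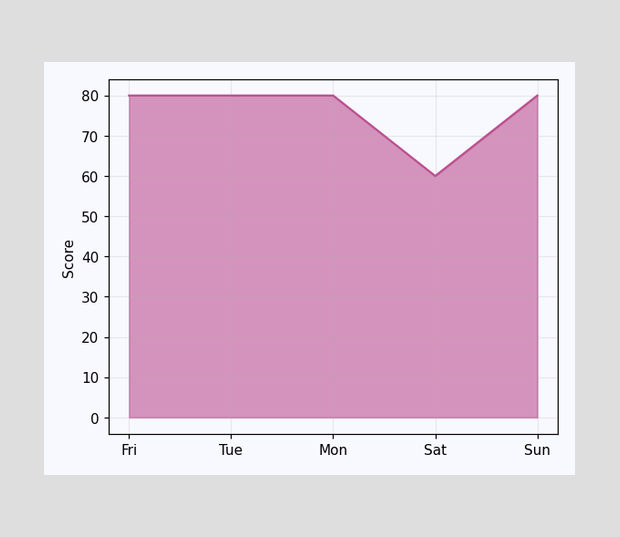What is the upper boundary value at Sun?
80

At Sun the upper boundary is at 80.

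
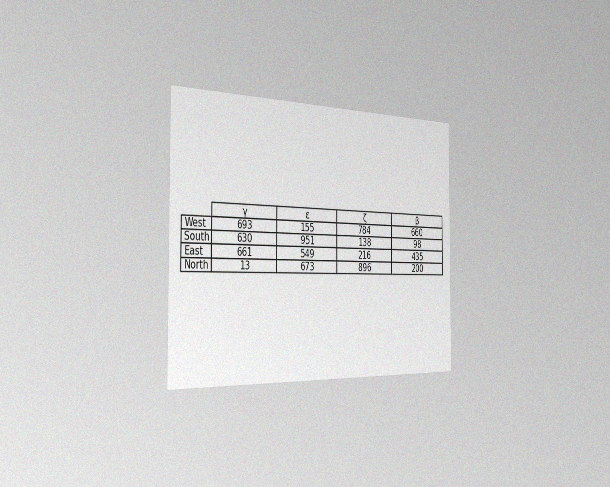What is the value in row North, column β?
200

The chart is viewed slightly from the left, with some photo noise. The (North, β) cell reads 200.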